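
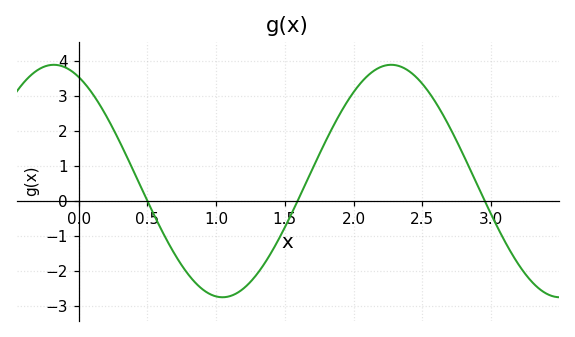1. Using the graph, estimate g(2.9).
0.465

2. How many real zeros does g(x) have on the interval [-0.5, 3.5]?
3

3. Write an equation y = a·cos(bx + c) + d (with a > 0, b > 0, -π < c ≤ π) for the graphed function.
y = 3.33cos(2.56x + 0.462) + 0.57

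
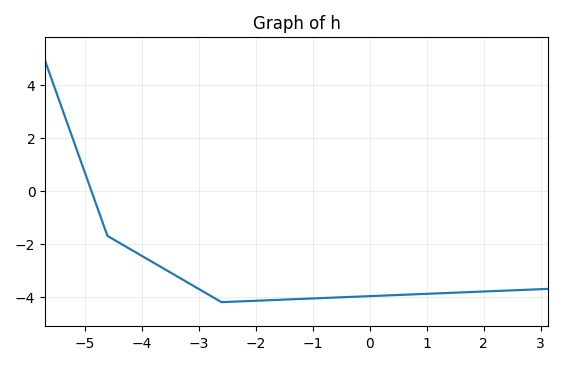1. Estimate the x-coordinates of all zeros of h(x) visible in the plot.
-4.8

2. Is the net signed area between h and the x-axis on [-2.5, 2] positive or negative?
negative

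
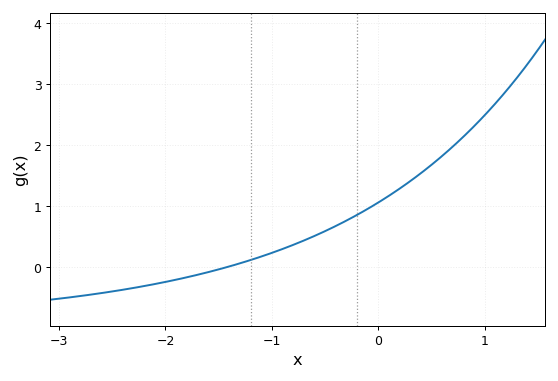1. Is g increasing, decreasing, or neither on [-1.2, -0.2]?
increasing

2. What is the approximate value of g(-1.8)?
-0.165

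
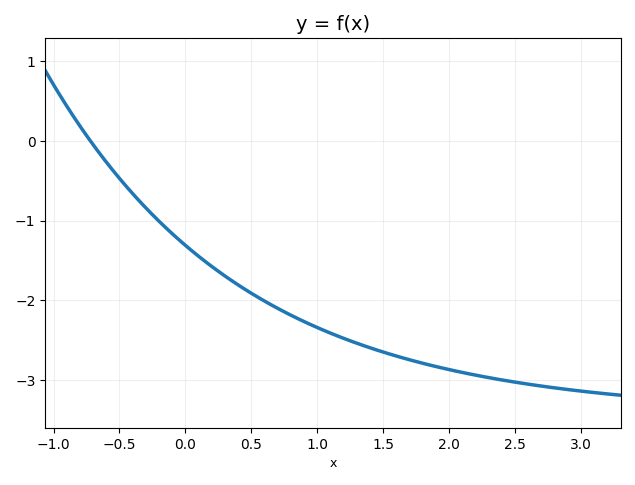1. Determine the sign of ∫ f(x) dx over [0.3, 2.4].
negative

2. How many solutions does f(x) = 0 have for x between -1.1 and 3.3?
1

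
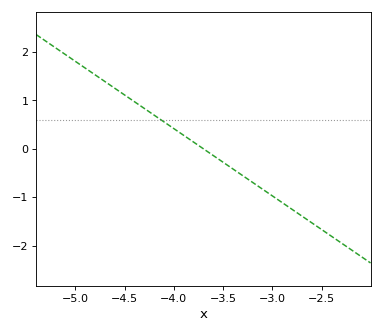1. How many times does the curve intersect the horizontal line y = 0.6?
1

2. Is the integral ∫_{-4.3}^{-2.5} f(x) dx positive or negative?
negative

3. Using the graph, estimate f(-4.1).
0.6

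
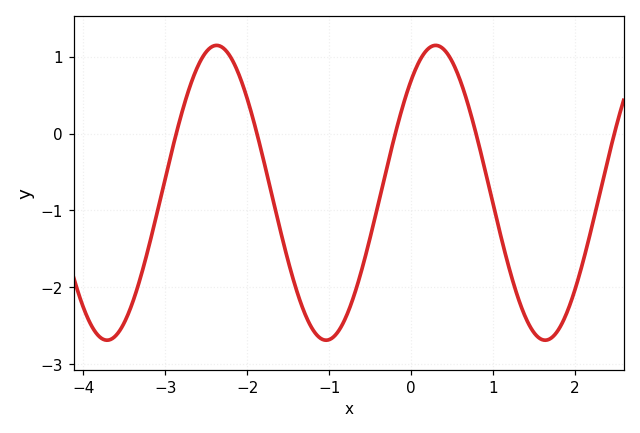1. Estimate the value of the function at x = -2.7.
0.618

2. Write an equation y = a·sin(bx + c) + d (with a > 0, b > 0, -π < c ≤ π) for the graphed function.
y = 1.92sin(2.35x + 0.87) - 0.77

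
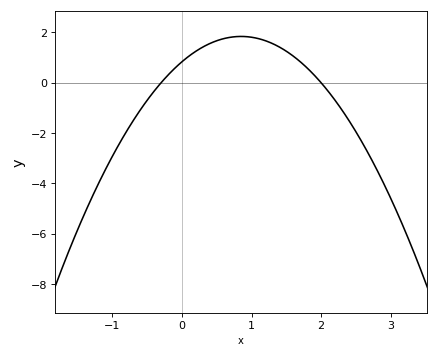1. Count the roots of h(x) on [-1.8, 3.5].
2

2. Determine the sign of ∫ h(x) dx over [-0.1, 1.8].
positive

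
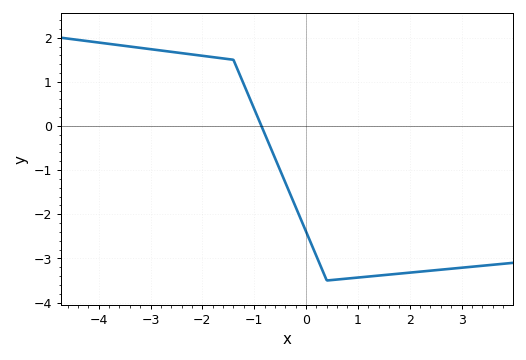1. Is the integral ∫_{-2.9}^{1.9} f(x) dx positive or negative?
negative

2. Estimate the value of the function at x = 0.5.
-3.5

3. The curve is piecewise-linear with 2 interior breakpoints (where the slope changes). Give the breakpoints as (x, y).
(-1.4, 1.5); (0.4, -3.5)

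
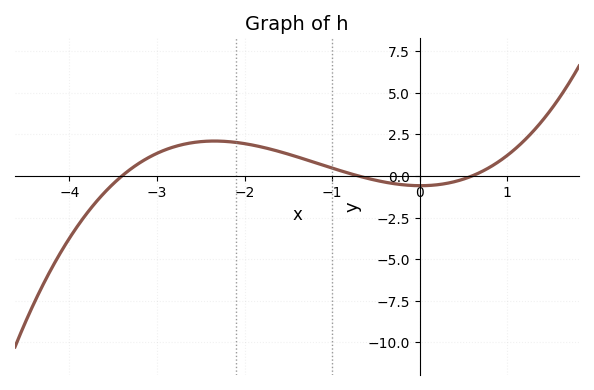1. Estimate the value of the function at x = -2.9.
1.6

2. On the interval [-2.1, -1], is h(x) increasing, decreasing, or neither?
decreasing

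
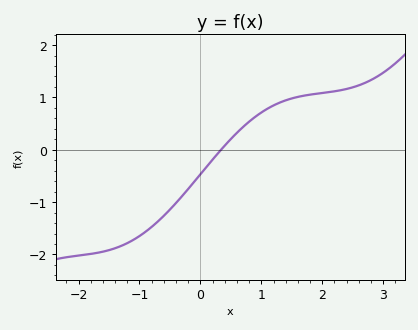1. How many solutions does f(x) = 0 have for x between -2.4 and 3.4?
1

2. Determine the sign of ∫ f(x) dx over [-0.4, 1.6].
positive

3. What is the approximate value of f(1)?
0.712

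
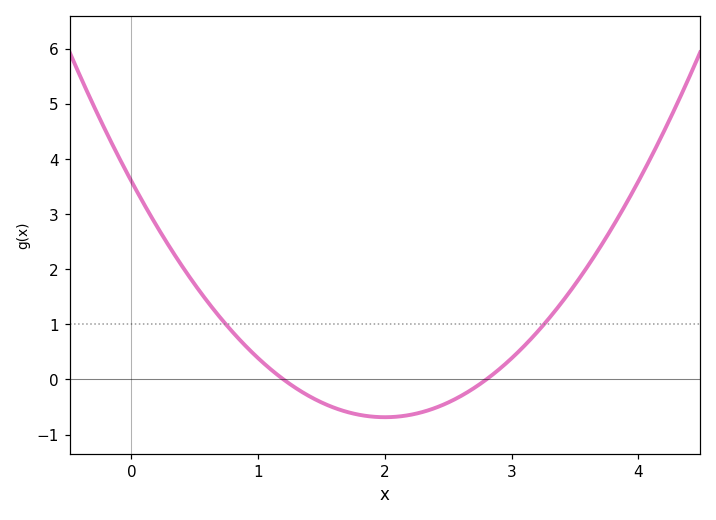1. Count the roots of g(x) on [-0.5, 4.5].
2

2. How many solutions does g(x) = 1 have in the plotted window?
2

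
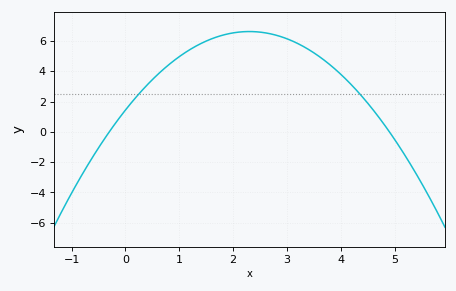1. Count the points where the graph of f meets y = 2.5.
2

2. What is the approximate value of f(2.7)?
6.4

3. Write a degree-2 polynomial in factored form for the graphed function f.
y = -0.98(x + 0.3)(x - 4.9)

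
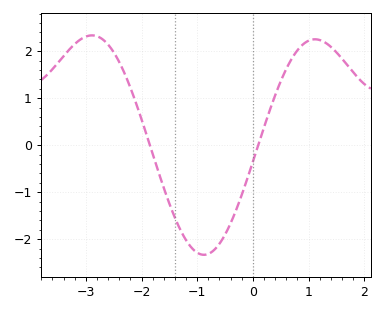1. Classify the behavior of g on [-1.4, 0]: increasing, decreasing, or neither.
neither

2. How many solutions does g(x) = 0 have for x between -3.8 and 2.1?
2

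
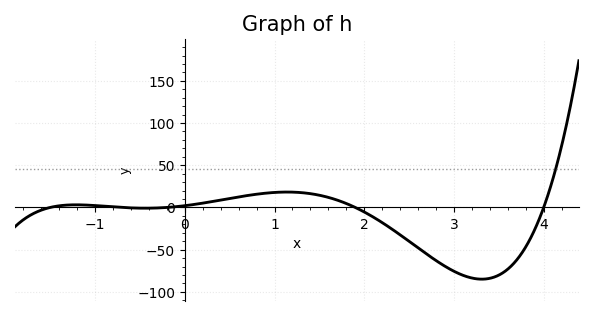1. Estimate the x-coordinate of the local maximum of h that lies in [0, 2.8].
1.14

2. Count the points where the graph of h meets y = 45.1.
1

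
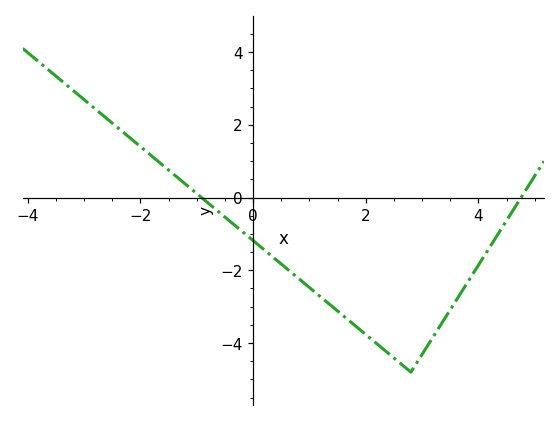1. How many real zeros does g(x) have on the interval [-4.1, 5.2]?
2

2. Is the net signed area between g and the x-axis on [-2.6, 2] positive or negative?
negative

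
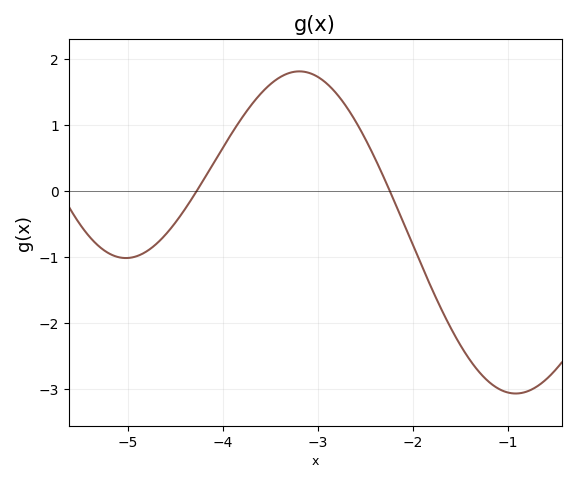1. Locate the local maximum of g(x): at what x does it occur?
-3.2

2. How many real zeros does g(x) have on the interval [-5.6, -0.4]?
2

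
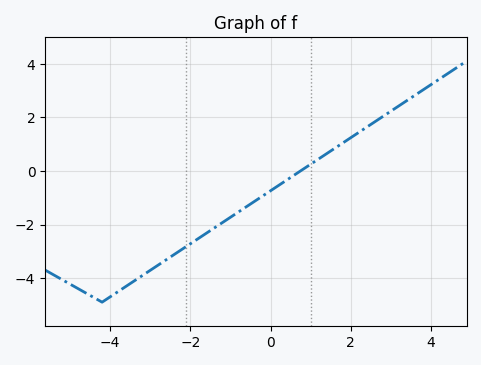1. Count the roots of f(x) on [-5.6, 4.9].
1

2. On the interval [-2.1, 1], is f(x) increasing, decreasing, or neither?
increasing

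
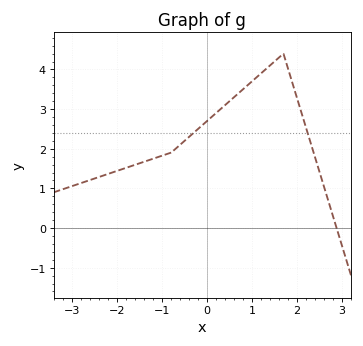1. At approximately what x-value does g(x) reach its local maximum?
1.7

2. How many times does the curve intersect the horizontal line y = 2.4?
2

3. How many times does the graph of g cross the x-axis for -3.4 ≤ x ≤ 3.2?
1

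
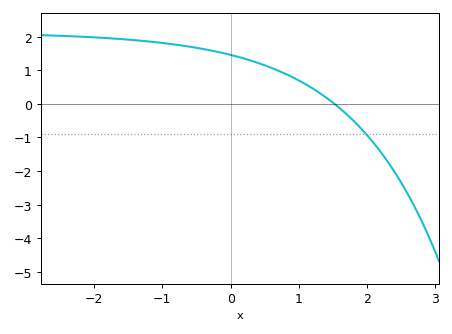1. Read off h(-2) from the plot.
2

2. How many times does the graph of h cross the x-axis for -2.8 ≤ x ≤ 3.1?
1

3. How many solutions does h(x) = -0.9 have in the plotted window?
1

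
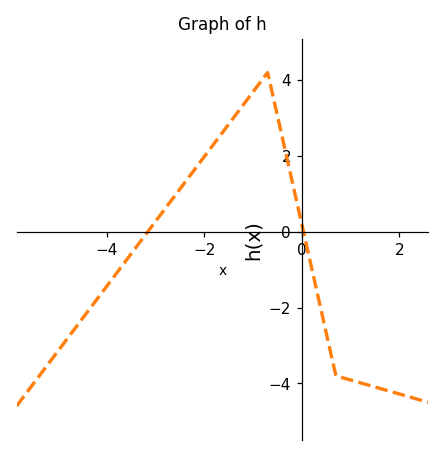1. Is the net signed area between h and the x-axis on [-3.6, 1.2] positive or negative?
positive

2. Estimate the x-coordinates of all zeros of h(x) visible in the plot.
-3.2, 0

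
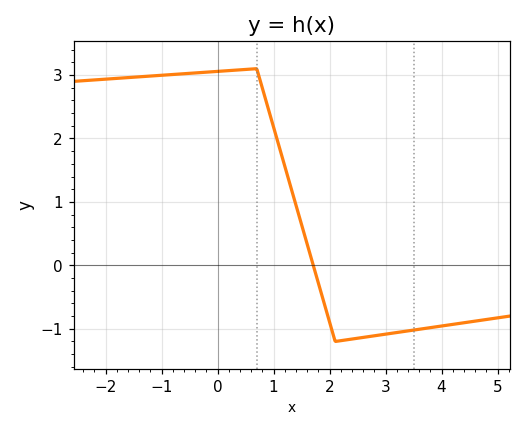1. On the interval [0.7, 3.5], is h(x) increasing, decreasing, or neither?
neither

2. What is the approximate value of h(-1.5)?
3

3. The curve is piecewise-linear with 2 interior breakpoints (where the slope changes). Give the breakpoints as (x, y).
(0.7, 3.1); (2.1, -1.2)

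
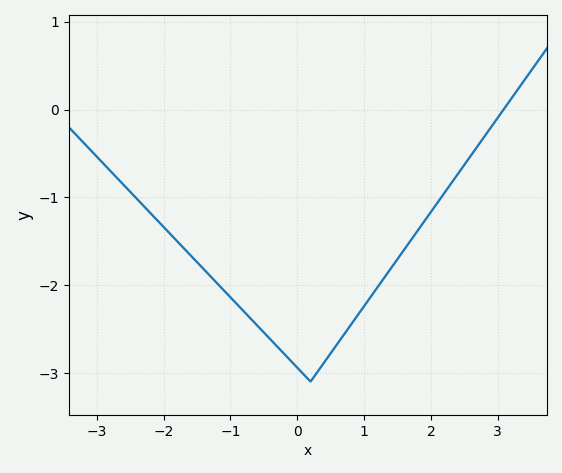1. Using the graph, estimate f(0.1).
-3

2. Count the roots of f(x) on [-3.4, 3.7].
1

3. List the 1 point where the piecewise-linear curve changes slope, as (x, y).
(0.2, -3.1)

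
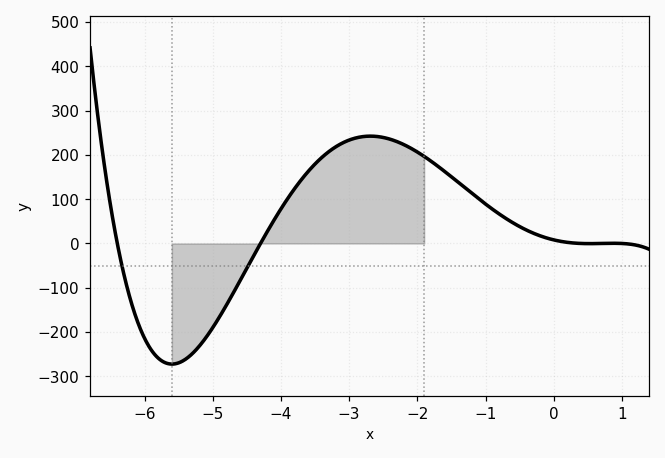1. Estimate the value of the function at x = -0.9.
77.6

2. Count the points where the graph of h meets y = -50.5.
2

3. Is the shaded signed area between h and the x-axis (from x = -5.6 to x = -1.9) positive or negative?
positive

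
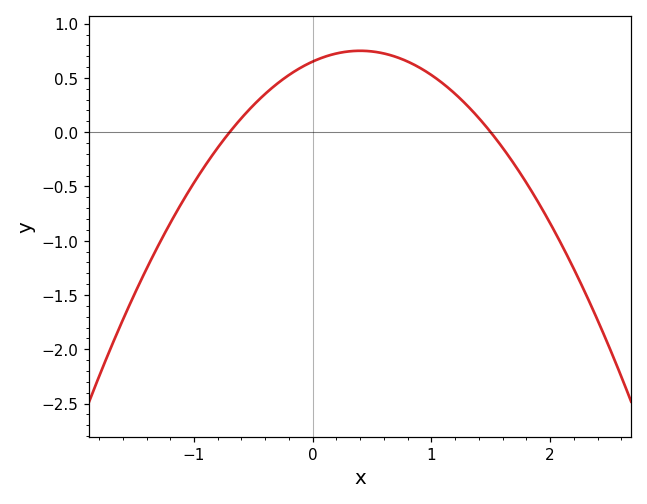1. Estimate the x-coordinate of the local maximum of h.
0.4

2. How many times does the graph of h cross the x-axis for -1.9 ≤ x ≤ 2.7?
2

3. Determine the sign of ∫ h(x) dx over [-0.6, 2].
positive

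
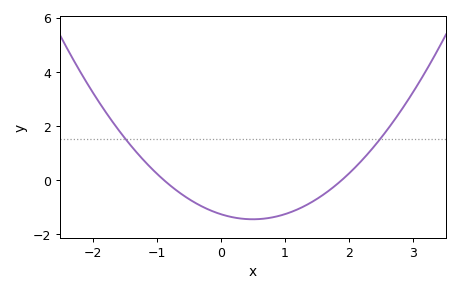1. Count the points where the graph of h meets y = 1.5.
2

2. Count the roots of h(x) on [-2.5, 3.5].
2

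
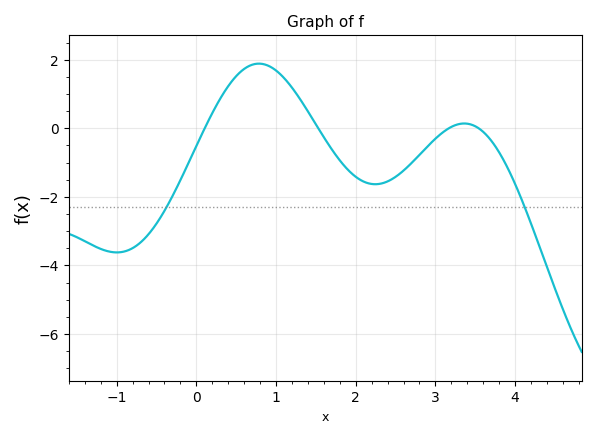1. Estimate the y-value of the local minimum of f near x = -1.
-3.6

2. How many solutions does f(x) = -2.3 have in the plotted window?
2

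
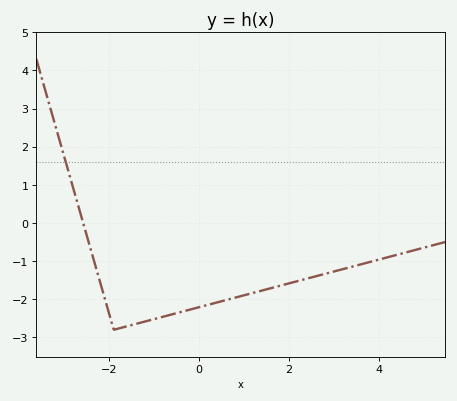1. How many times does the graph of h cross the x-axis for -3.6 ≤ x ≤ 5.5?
1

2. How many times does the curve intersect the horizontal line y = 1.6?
1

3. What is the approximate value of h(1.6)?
-1.7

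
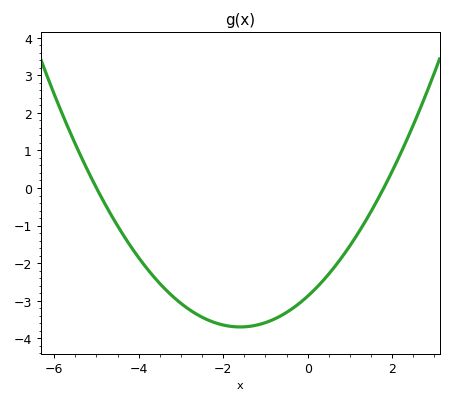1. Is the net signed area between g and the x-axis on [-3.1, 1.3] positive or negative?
negative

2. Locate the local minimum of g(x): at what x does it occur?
-1.6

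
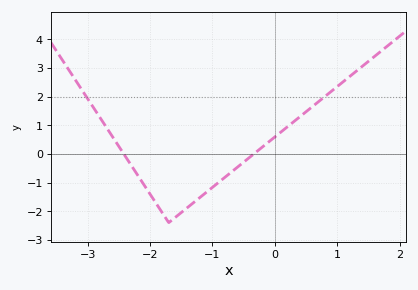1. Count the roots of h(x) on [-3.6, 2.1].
2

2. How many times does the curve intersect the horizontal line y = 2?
2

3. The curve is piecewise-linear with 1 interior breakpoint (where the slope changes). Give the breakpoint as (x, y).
(-1.7, -2.4)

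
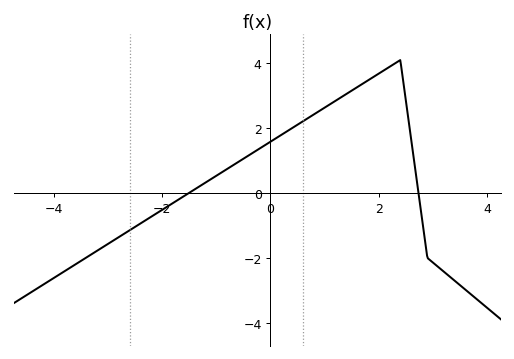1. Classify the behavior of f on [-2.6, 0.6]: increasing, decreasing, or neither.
increasing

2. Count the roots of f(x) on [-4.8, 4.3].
2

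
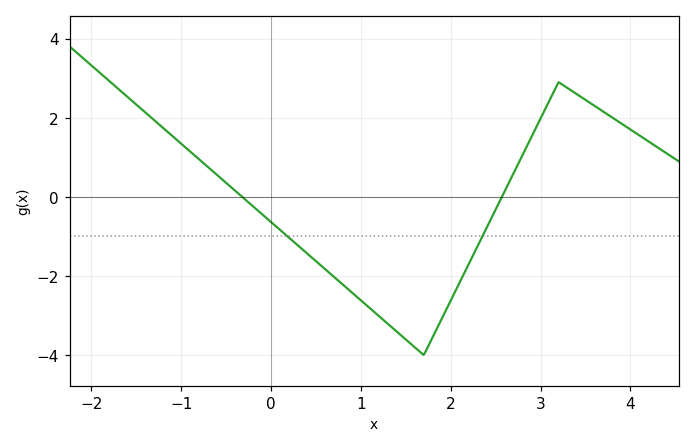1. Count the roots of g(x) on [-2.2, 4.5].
2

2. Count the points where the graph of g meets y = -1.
2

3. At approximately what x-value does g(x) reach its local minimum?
1.7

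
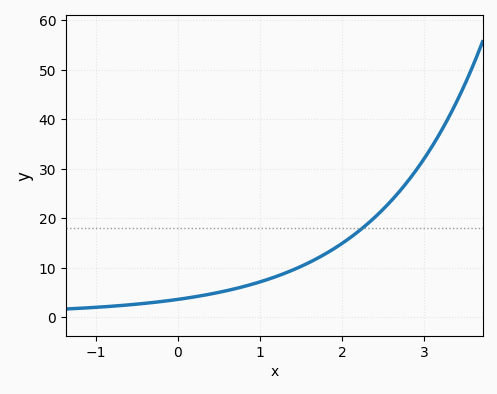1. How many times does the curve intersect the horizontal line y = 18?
1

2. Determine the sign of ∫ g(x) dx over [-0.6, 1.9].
positive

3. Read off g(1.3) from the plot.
8.89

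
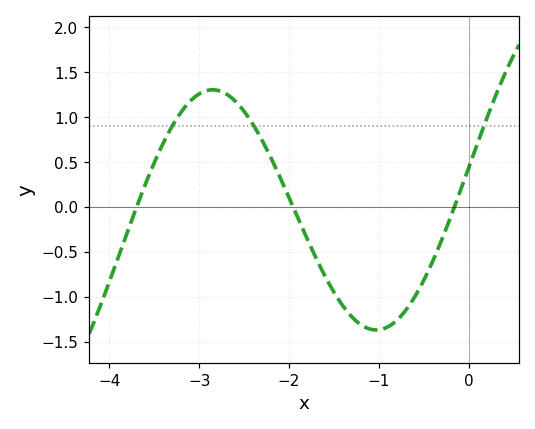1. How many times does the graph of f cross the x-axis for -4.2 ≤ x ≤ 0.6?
3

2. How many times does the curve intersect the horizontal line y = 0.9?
3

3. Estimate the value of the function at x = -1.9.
-0.1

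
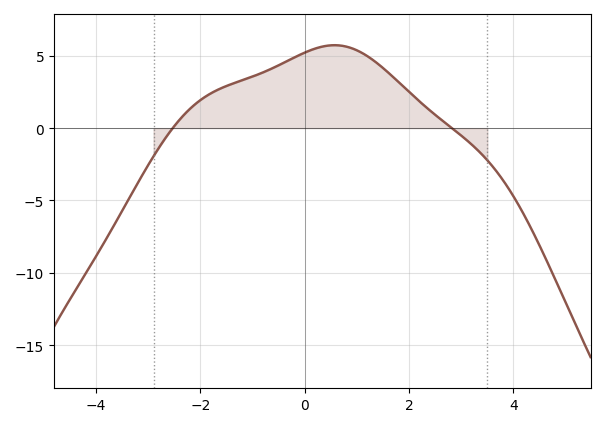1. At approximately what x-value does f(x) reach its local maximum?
0.6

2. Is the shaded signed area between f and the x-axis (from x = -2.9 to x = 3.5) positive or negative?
positive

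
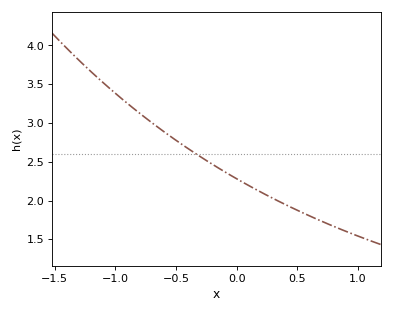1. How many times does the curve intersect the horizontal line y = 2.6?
1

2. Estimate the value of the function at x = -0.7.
3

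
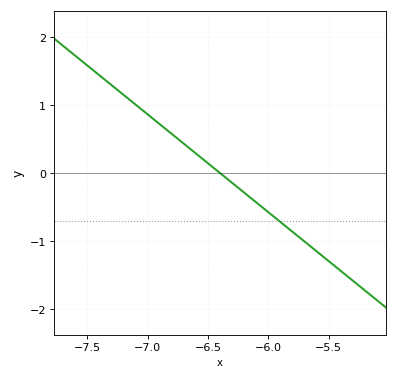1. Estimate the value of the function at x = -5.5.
-1.3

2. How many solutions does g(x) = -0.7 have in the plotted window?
1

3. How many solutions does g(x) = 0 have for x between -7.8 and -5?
1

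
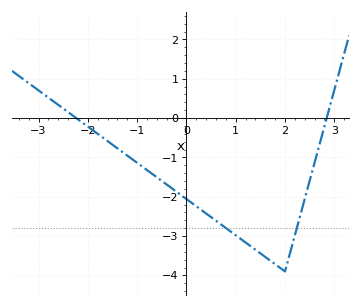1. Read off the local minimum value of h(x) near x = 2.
-3.9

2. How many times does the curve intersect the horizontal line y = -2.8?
2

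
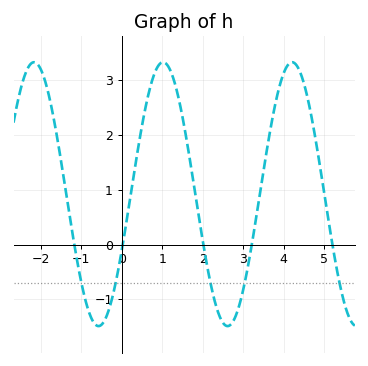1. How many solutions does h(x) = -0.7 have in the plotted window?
5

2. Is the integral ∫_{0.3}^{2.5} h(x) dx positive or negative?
positive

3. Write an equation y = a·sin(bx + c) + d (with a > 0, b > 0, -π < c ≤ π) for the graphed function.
y = 2.41sin(1.97x - 0.44) + 0.92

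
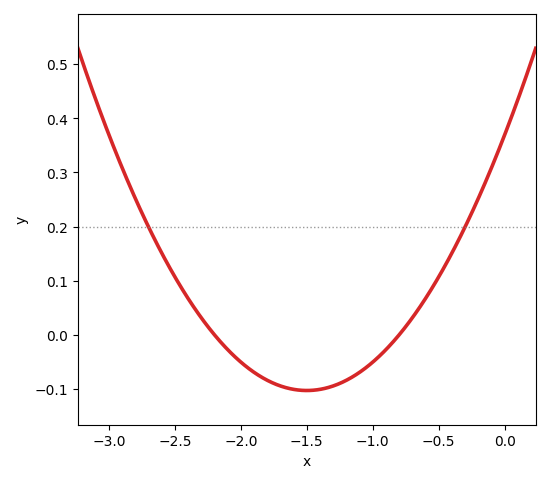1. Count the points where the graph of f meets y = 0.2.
2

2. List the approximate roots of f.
-2.2, -0.8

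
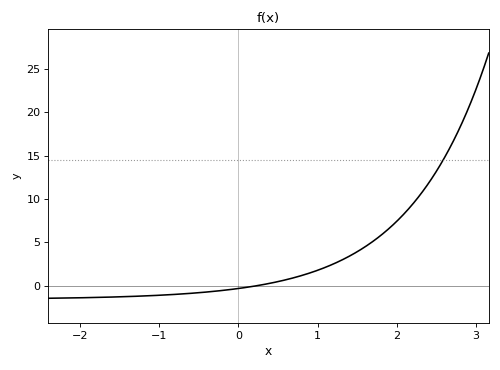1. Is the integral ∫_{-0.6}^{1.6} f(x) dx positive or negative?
positive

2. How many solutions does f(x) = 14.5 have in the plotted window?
1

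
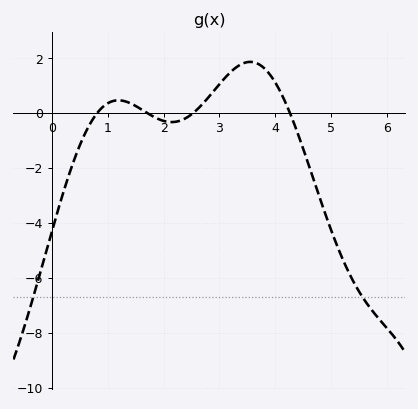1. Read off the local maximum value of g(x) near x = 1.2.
0.448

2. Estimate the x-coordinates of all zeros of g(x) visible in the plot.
0.817, 1.7, 2.54, 4.26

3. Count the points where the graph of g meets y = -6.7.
2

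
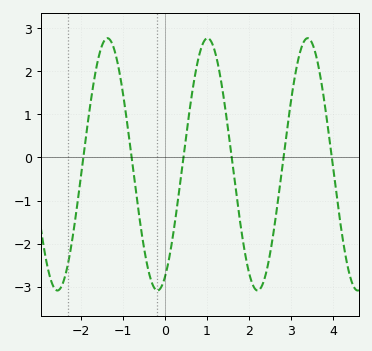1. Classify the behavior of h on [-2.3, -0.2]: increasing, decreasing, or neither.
neither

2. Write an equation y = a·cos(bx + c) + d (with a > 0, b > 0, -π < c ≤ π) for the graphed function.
y = 2.93cos(2.64x - 2.67) - 0.16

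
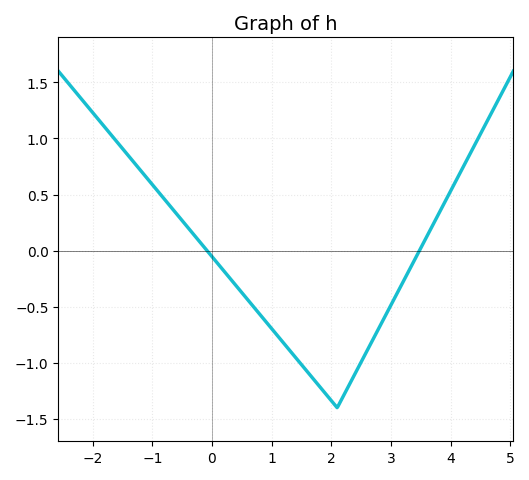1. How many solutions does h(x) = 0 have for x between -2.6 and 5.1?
2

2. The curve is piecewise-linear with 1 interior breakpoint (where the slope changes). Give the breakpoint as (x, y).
(2.1, -1.4)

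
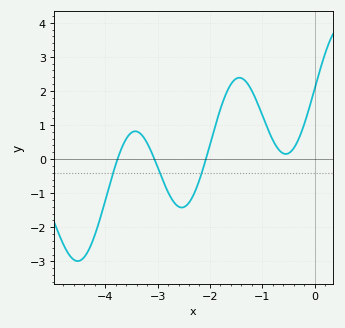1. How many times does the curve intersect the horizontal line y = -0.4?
3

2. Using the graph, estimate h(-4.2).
-2.23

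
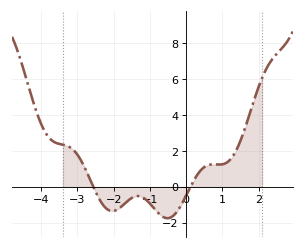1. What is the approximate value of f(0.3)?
0.6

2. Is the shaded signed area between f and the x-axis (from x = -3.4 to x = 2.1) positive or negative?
positive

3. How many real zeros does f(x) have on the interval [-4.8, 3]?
2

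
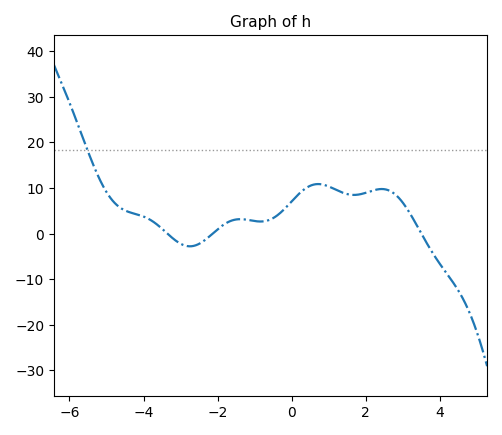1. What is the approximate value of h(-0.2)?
5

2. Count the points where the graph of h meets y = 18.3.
1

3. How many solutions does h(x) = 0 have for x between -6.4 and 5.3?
3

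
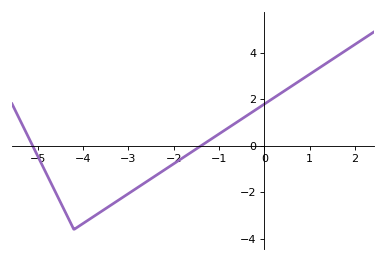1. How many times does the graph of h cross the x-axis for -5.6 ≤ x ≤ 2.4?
2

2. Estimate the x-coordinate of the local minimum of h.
-4.2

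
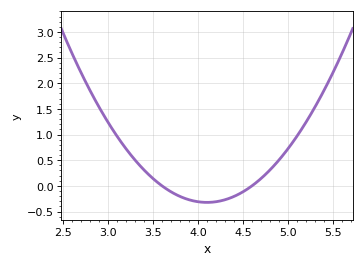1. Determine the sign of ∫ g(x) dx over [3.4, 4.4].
negative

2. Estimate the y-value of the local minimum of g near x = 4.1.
-0.3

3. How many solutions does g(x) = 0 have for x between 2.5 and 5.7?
2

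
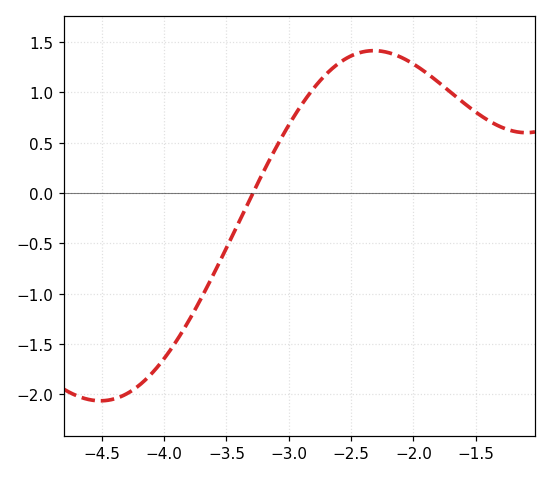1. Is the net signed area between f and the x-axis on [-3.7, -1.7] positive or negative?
positive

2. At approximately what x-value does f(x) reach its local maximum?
-2.3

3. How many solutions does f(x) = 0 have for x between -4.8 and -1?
1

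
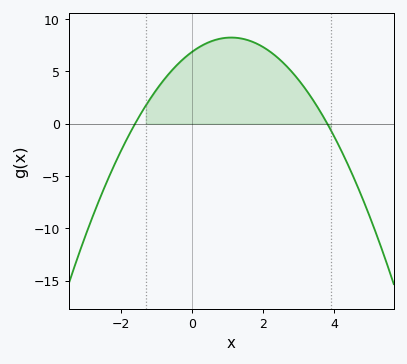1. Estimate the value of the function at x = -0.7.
4.58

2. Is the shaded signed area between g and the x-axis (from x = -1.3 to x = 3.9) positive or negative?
positive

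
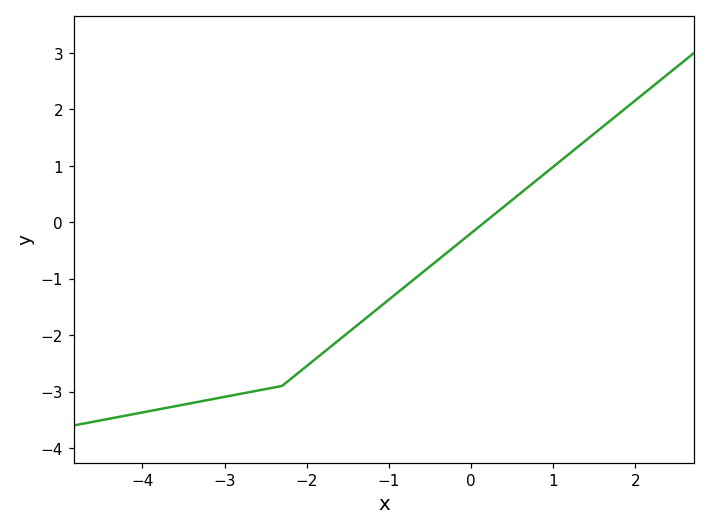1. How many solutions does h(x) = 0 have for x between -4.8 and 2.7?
1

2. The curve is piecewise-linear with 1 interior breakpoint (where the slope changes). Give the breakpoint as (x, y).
(-2.3, -2.9)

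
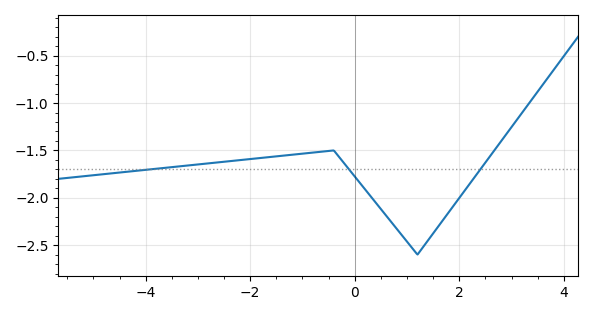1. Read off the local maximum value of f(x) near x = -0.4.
-1.5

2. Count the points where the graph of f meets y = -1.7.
3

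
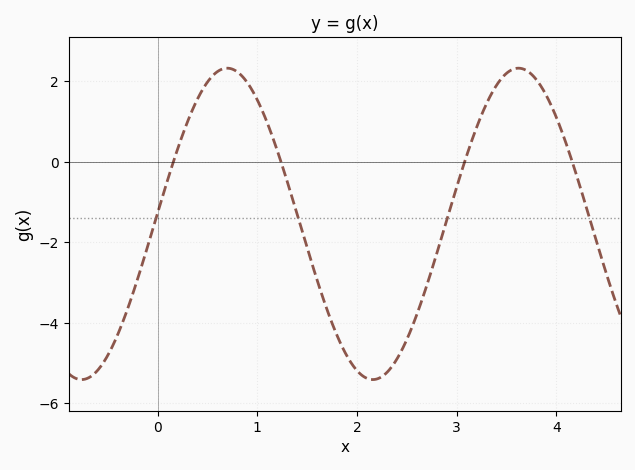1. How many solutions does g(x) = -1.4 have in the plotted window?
4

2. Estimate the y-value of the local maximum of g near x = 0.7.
2.4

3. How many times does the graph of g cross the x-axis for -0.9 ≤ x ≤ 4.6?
4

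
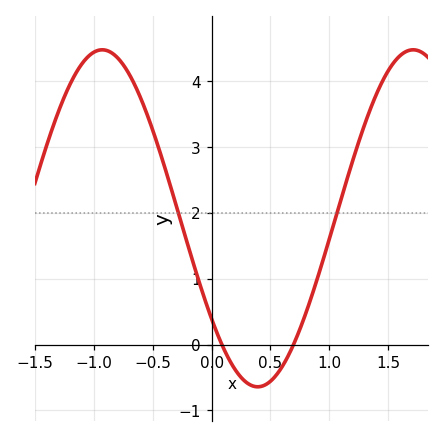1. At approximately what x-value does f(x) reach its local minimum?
0.4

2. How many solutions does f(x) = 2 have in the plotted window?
2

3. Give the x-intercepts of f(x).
0.1, 0.7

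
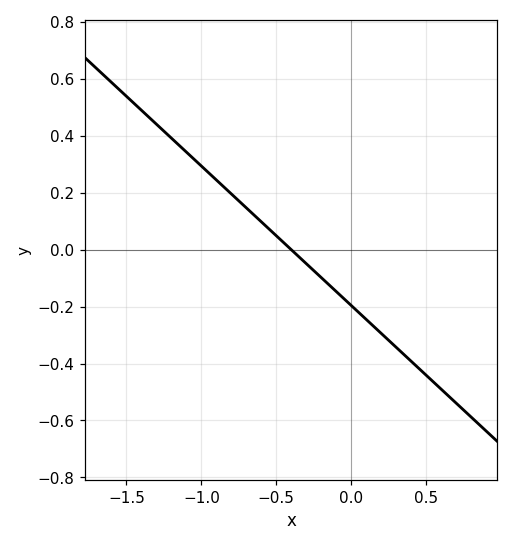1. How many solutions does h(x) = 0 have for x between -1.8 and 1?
1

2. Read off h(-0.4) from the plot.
0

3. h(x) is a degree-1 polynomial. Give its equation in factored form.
y = -0.49(x + 0.4)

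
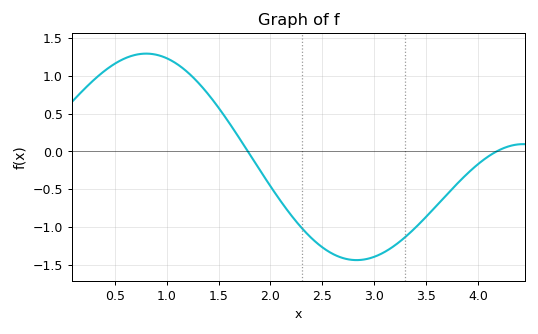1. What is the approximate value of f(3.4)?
-1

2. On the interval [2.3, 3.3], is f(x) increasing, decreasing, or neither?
neither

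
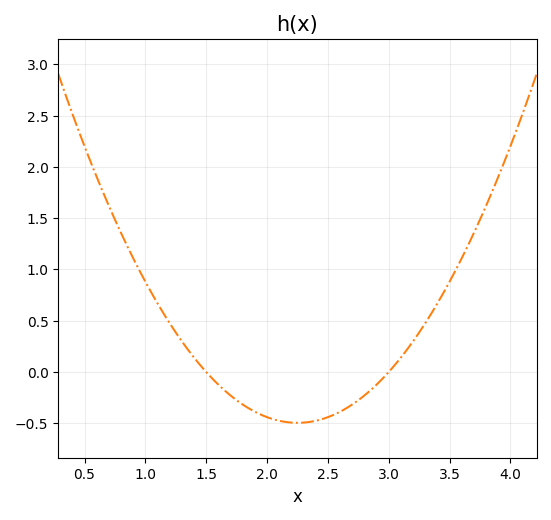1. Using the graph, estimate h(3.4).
0.65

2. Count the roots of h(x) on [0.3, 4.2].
2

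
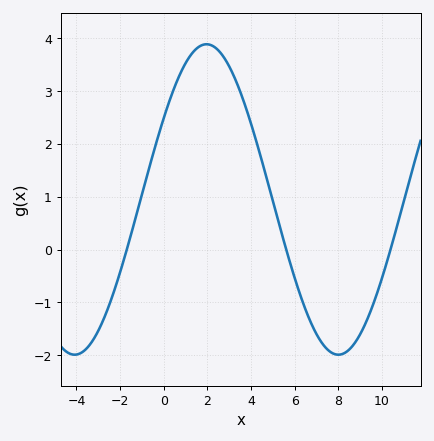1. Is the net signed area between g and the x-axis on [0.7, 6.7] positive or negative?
positive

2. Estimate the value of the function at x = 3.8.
2.6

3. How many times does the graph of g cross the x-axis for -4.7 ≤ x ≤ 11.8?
3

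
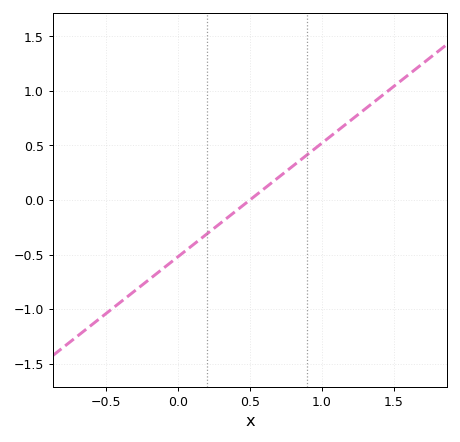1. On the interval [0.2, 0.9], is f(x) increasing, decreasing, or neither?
increasing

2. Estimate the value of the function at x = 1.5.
1.05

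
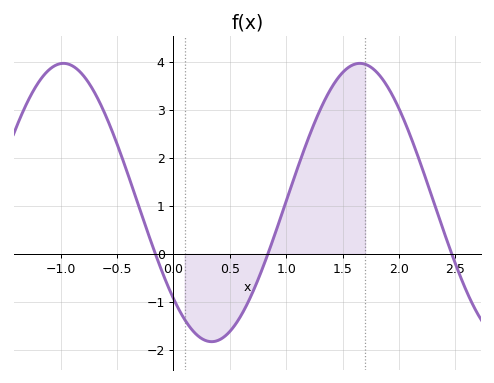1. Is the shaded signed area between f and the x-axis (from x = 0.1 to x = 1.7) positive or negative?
positive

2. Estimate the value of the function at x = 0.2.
-1.67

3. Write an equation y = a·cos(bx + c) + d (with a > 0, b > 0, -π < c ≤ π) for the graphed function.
y = 2.9cos(2.39x + 2.33) + 1.07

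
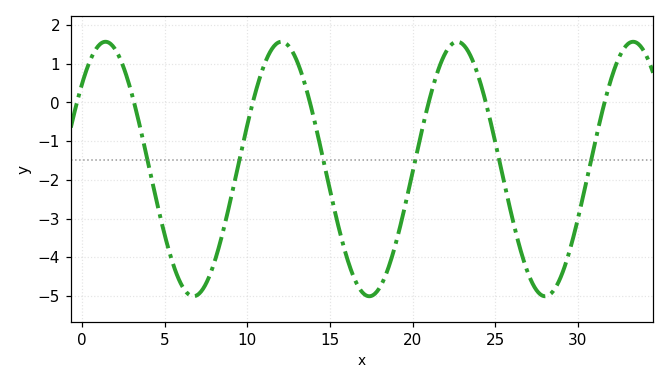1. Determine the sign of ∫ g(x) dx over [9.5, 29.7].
negative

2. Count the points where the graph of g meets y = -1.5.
6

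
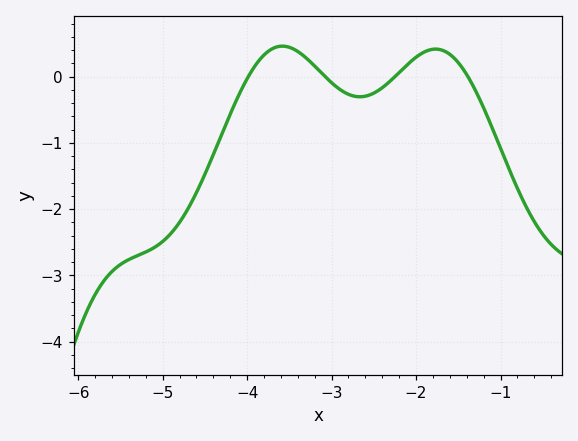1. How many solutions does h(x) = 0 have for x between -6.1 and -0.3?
4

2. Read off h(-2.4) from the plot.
-0.2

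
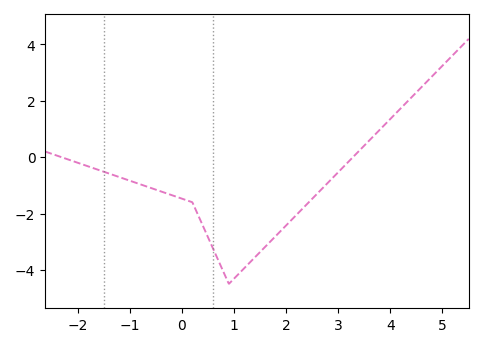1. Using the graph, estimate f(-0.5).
-1.15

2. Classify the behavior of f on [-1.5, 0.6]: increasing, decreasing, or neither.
decreasing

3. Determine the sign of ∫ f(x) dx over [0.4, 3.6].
negative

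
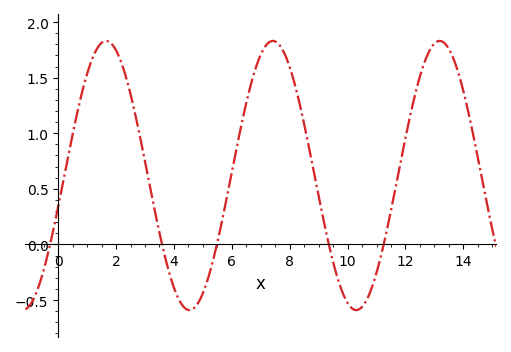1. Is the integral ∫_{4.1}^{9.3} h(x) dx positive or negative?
positive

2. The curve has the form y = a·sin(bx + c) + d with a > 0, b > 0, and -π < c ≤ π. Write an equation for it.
y = 1.21sin(1.1x - 0.23) + 0.62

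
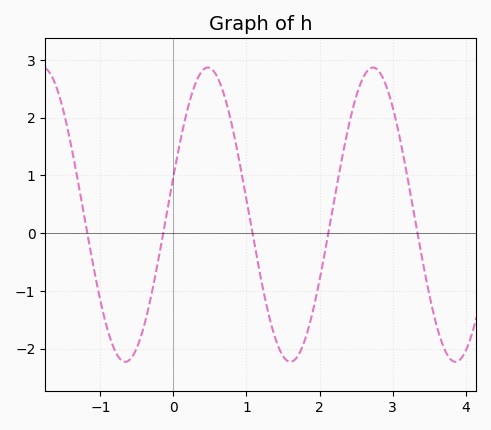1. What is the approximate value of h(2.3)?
1.2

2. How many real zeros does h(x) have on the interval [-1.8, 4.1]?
5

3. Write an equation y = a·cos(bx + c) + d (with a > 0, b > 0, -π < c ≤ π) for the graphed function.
y = 2.55cos(2.8x - 1.3) + 0.32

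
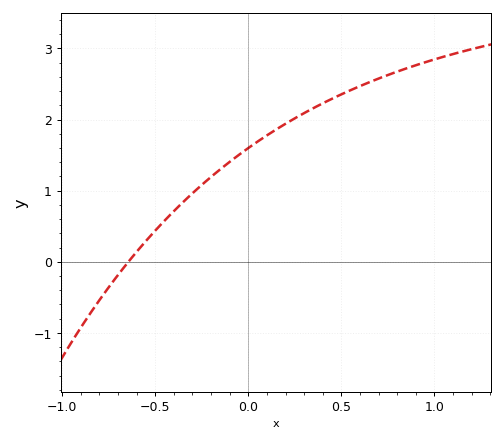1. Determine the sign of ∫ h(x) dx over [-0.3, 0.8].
positive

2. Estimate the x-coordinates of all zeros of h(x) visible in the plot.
-0.645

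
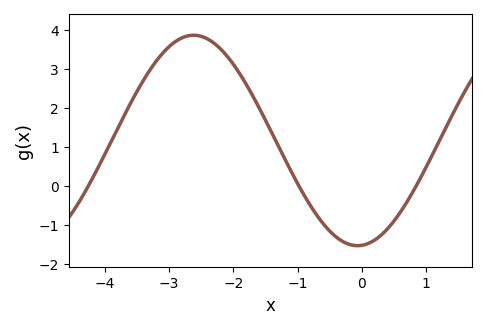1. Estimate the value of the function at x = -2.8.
3.8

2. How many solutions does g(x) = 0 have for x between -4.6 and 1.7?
3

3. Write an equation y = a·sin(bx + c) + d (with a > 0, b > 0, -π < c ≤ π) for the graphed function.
y = 2.7sin(1.2x - 1.5) + 1.16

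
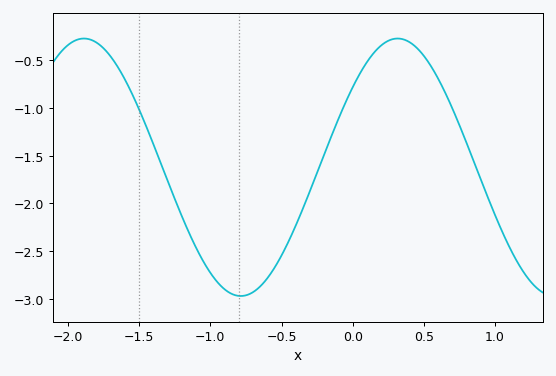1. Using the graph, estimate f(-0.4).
-2.23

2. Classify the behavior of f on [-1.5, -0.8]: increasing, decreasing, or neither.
decreasing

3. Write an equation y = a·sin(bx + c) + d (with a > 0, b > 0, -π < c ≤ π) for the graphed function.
y = 1.35sin(2.85x + 0.67) - 1.62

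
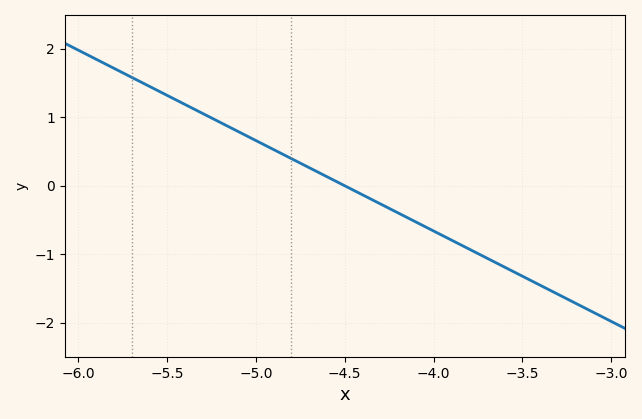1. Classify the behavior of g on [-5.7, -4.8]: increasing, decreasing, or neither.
decreasing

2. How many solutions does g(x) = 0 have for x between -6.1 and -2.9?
1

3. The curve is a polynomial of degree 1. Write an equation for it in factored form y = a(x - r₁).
y = -1.32(x + 4.5)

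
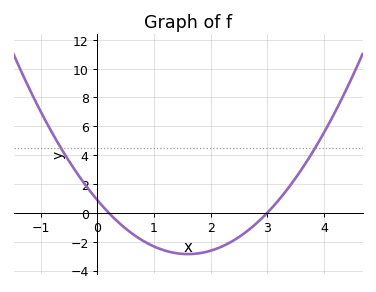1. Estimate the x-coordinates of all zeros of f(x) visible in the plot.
0.2, 3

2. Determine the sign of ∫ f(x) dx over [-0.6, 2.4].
negative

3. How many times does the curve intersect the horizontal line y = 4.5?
2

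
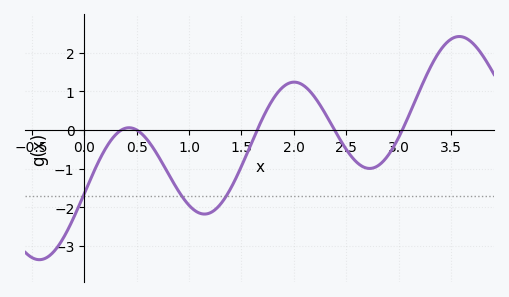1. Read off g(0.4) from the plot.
0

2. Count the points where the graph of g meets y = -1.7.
3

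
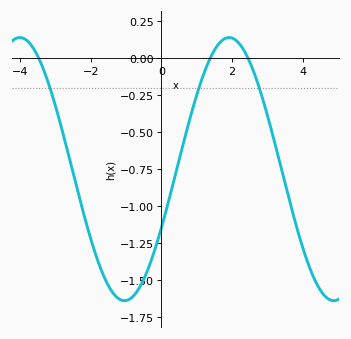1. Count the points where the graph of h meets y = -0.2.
3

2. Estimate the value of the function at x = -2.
-1.2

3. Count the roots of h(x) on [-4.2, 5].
3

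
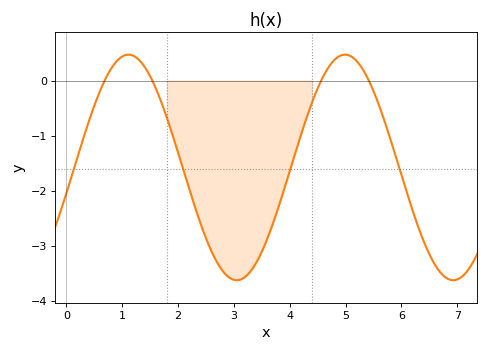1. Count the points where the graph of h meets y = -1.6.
4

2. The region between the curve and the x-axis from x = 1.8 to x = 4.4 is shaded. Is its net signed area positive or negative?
negative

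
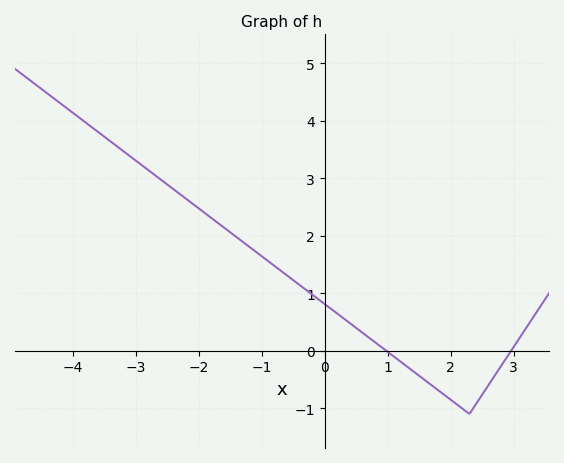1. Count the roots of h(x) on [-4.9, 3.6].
2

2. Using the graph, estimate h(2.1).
-0.934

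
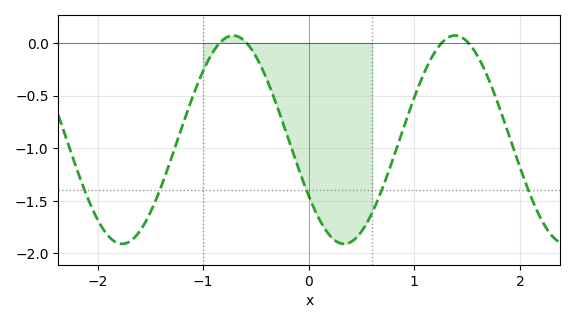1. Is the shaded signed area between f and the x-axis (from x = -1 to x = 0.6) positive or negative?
negative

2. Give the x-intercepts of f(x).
-0.8, -0.6, 1.3, 1.5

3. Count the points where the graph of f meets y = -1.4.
5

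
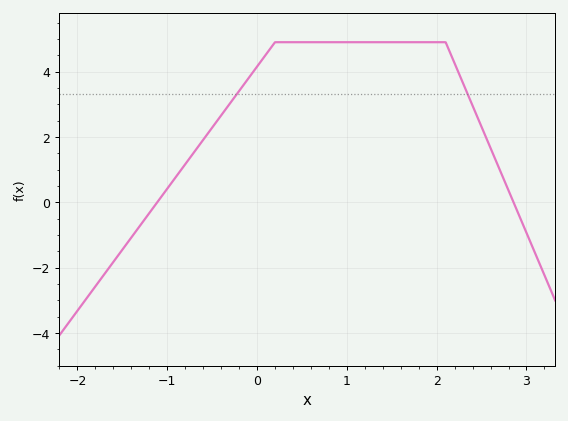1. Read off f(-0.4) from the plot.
2.6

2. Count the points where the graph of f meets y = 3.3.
2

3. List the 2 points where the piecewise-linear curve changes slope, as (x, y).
(0.2, 4.9); (2.1, 4.9)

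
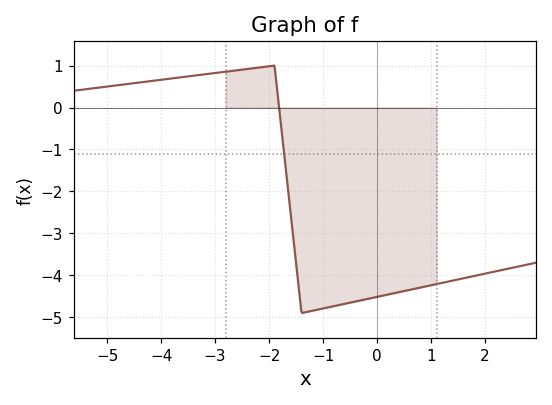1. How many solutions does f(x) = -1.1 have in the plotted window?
1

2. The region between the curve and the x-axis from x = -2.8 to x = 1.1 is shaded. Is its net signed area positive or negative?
negative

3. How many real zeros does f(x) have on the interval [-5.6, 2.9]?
1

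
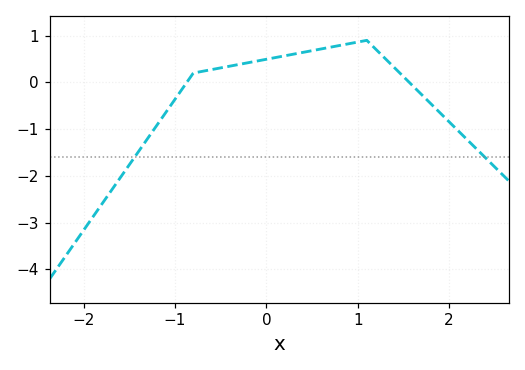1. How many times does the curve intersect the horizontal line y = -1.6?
2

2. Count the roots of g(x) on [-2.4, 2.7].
2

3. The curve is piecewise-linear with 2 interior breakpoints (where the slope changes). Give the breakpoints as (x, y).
(-0.8, 0.2); (1.1, 0.9)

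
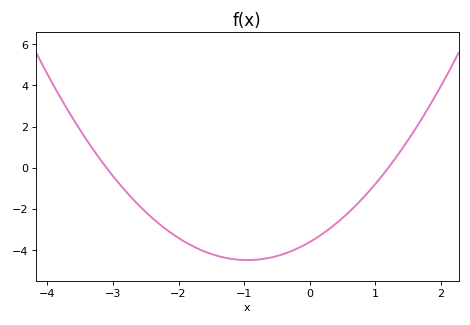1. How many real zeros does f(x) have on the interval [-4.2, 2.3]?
2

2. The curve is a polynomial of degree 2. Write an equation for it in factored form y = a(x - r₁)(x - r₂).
y = 0.97(x + 3.1)(x - 1.2)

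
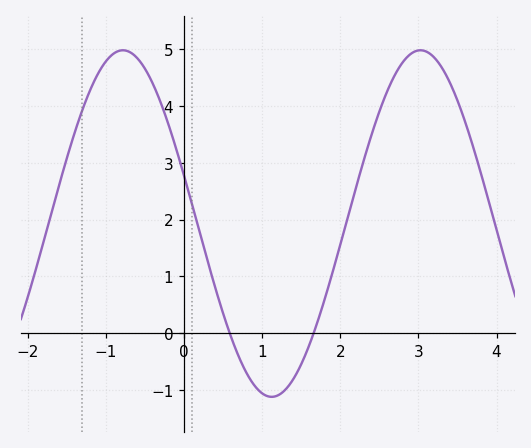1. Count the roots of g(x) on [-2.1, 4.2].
2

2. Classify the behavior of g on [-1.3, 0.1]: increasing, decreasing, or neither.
neither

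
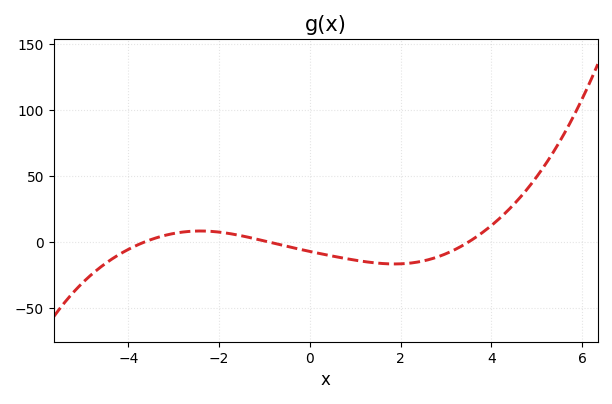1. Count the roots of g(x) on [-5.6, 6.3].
3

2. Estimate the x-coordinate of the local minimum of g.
1.87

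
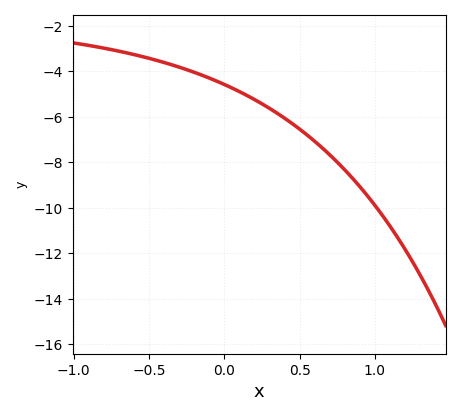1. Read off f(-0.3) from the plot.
-3.81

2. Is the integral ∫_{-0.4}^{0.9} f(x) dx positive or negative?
negative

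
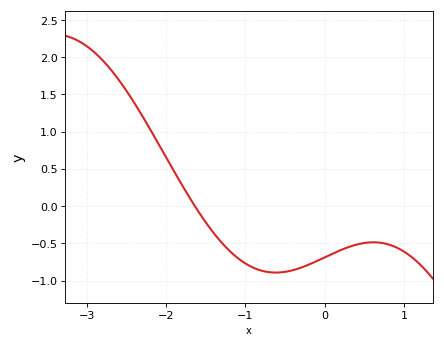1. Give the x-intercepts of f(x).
-1.64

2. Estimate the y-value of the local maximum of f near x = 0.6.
-0.487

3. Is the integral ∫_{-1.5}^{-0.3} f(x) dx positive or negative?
negative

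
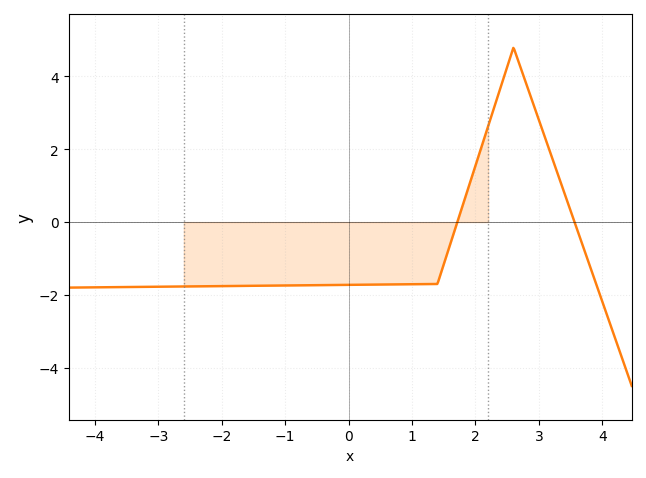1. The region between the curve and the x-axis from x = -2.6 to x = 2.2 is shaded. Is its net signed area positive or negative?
negative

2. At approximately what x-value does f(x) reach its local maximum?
2.6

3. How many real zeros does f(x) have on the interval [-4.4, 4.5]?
2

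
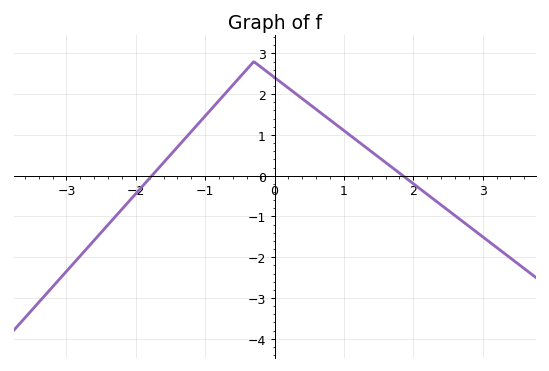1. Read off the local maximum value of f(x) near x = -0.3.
2.8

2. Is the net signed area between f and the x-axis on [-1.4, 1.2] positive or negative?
positive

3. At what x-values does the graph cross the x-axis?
-1.8, 1.8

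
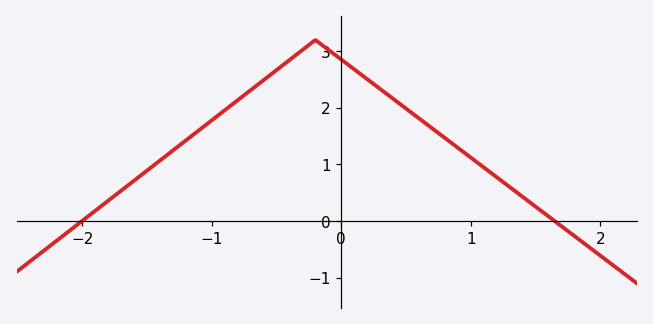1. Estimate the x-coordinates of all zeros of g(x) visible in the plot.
-2, 1.65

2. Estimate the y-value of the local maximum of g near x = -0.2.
3.2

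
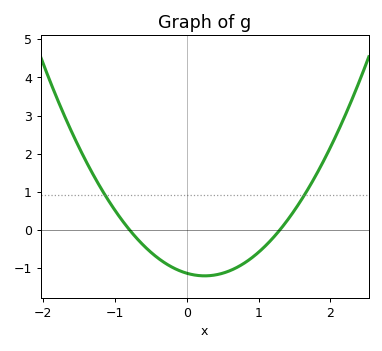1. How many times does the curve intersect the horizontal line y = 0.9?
2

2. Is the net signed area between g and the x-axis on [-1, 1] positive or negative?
negative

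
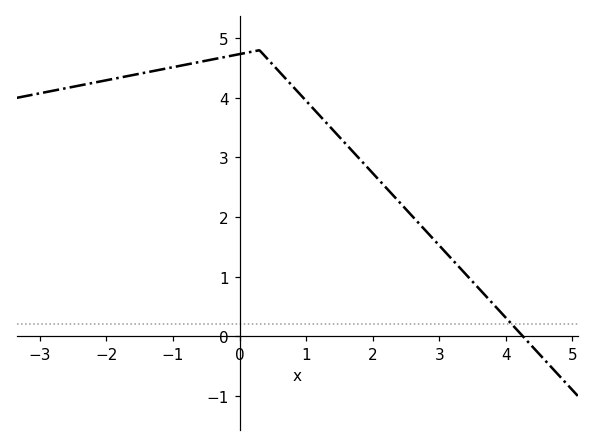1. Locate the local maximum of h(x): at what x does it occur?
0.2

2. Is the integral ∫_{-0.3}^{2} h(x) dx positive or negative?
positive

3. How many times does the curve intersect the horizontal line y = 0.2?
1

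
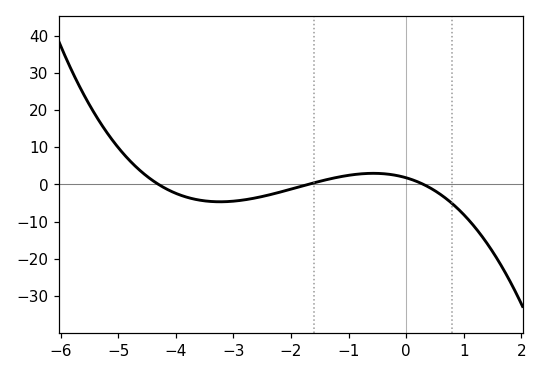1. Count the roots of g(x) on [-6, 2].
3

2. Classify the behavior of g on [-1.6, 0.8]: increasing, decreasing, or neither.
neither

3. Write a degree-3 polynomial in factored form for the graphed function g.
y = -0.81(x + 4.3)(x + 1.7)(x - 0.3)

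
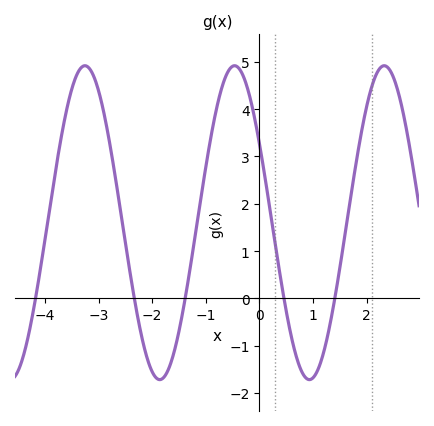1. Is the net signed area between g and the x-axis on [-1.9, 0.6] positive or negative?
positive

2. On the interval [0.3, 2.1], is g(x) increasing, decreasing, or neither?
neither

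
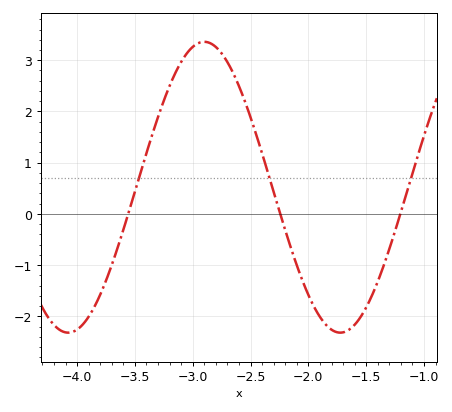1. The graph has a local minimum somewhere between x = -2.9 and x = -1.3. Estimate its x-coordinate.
-1.7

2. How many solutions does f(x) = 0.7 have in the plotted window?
3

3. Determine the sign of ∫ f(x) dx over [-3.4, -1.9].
positive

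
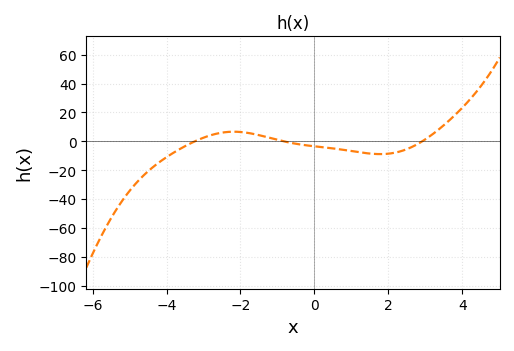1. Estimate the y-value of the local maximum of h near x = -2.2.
6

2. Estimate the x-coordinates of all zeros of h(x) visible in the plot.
-3.2, -0.8, 3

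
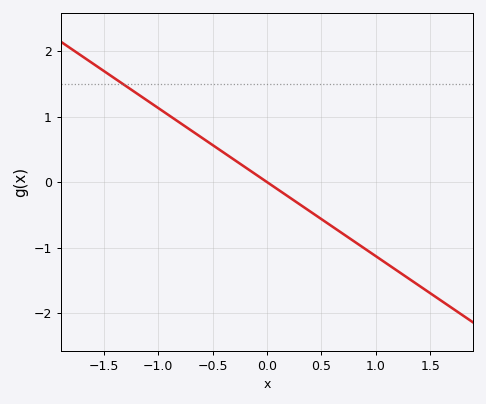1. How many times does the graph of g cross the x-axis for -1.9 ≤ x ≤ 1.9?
1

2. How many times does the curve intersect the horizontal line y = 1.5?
1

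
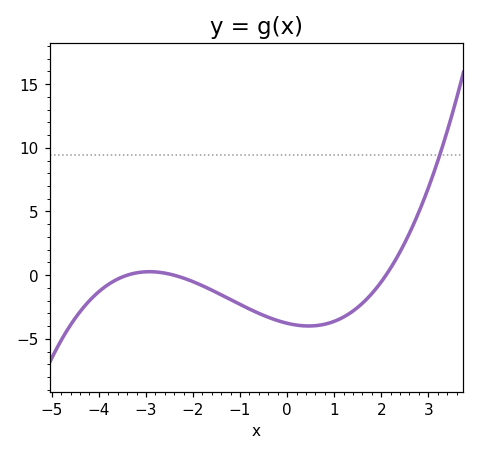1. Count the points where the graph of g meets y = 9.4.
1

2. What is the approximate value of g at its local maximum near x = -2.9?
0.5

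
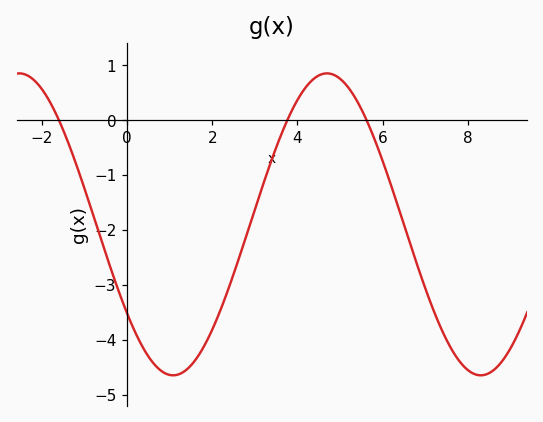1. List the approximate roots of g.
-1.6, 3.76, 5.62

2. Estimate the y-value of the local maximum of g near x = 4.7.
0.85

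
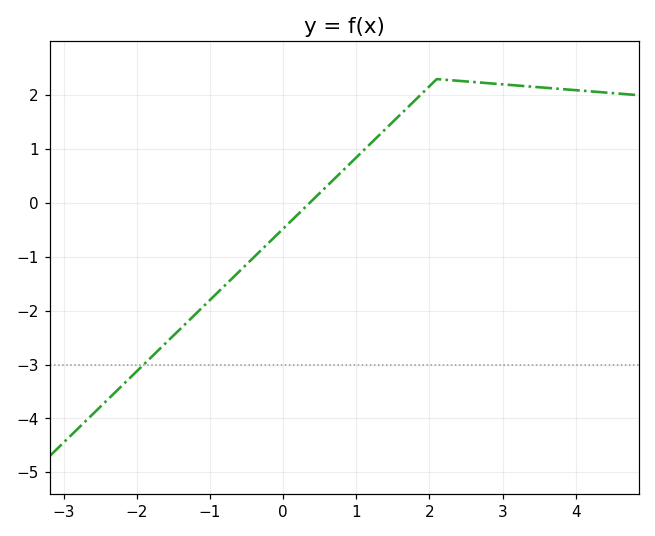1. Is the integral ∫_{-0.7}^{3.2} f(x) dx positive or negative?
positive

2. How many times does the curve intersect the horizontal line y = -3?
1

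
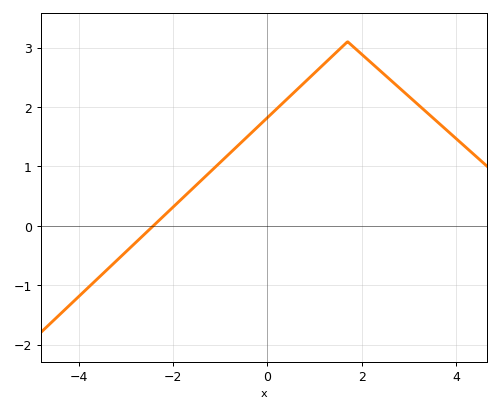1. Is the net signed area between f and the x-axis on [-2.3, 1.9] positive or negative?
positive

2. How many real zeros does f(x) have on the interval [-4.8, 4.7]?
1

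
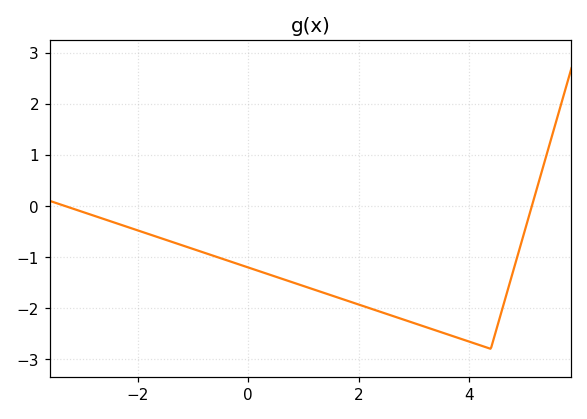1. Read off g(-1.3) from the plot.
-0.735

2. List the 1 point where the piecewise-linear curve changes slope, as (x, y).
(4.4, -2.8)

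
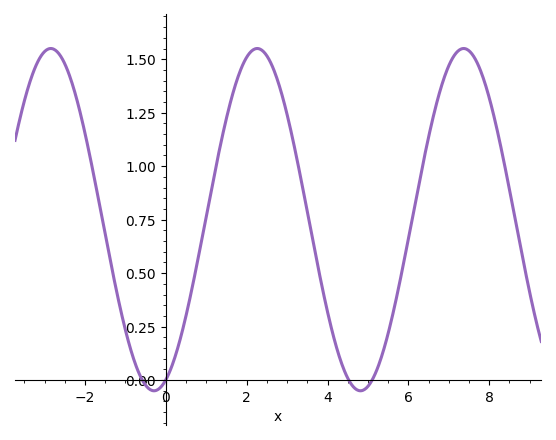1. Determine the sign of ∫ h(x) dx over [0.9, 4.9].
positive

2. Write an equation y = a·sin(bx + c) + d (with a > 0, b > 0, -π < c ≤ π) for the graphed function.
y = 0.8sin(1.2x - 1.2) + 0.75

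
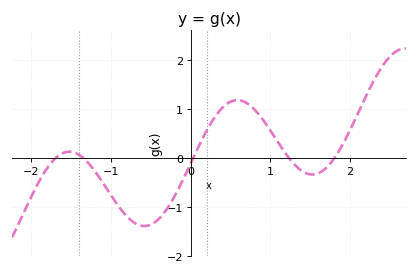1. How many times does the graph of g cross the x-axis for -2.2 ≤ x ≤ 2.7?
5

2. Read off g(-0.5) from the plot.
-1.36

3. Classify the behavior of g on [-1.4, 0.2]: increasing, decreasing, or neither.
neither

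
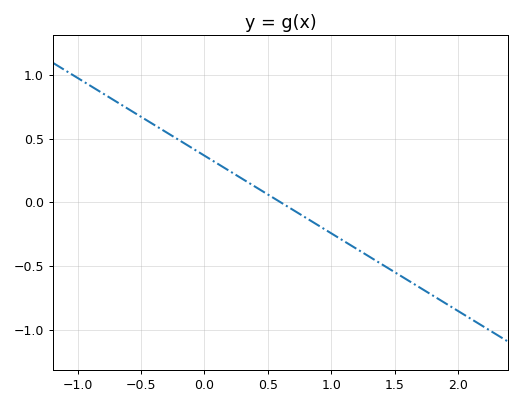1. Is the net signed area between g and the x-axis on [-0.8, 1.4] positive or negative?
positive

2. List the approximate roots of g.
0.6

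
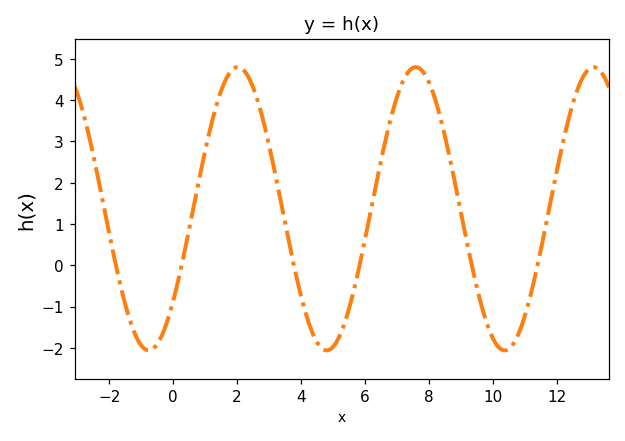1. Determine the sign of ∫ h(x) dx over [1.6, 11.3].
positive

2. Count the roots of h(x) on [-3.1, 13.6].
6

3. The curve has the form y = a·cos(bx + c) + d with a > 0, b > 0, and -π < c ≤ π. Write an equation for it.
y = 3.43cos(1.1x - 2.3) + 1.37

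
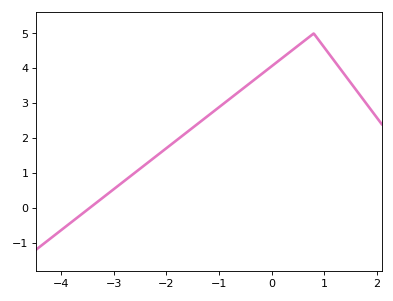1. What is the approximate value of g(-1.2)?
2.65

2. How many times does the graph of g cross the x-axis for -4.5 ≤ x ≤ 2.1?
1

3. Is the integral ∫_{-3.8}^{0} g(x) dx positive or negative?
positive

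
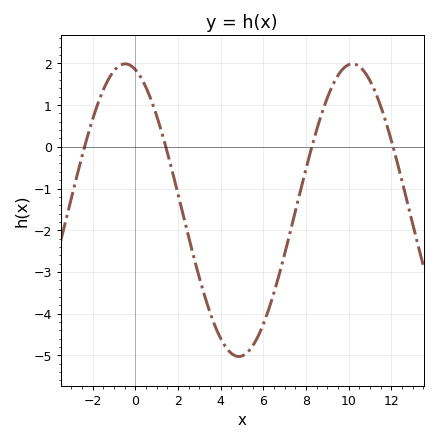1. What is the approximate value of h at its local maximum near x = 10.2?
1.99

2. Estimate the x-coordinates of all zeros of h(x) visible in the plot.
-2.38, 1.43, 8.27, 12.1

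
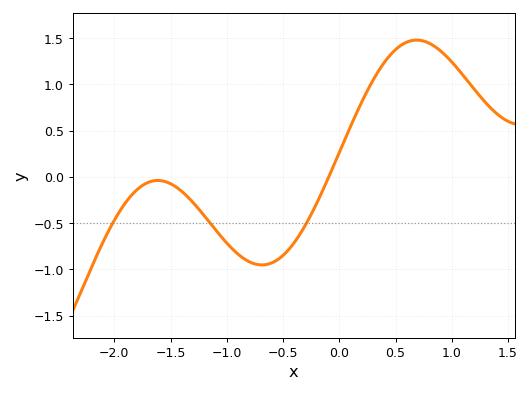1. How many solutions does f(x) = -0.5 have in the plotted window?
3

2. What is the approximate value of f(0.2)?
0.8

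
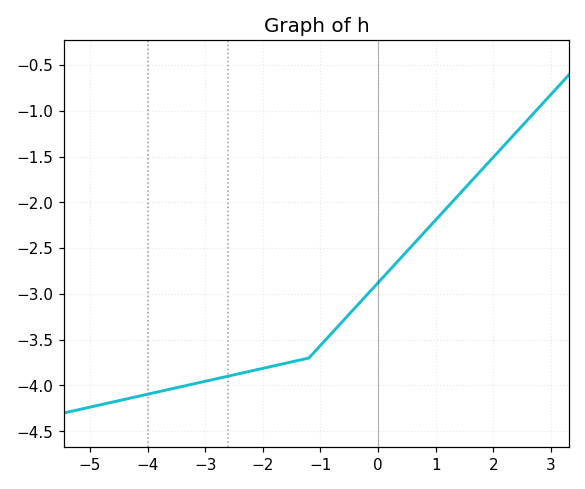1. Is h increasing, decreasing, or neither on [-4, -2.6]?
increasing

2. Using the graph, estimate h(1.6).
-1.8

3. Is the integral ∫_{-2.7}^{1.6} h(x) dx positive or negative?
negative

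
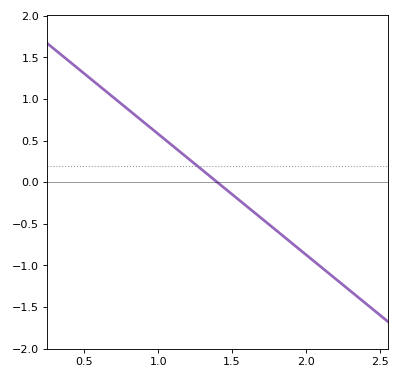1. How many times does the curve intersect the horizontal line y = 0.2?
1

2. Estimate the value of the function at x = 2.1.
-1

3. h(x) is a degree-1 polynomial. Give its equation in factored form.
y = -1.45(x - 1.4)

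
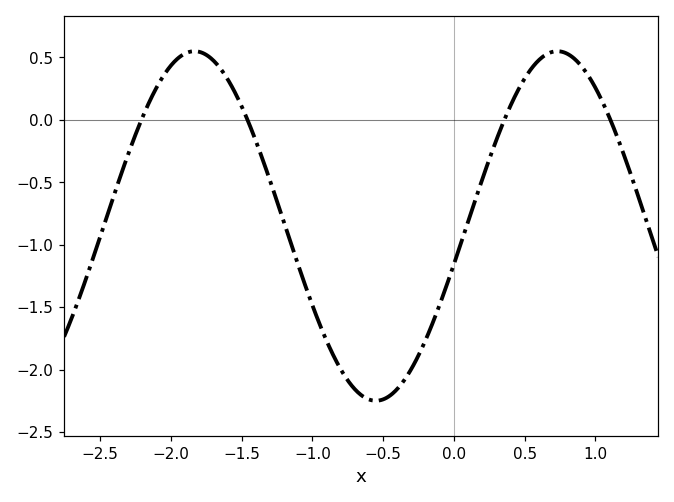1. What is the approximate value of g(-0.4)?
-2.15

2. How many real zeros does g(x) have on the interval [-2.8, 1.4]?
4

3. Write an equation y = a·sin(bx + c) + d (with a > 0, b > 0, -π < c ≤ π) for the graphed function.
y = 1.4sin(2.5x - 0.22) - 0.85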